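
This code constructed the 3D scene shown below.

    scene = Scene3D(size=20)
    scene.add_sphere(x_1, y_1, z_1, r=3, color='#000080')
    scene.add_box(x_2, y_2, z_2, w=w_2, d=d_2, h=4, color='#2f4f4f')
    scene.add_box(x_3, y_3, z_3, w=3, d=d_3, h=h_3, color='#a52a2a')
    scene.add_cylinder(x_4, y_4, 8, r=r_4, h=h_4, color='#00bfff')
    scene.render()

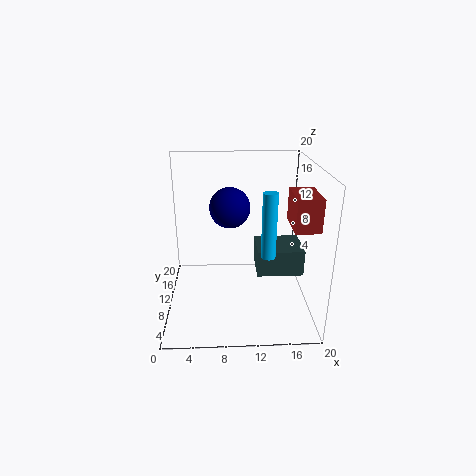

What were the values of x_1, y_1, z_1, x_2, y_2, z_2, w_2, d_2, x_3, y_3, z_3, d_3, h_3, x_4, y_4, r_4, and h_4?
x_1 = 9
y_1 = 14
z_1 = 13
x_2 = 13
y_2 = 11
z_2 = 3
w_2 = 7
d_2 = 6
x_3 = 16
y_3 = 2
z_3 = 14
d_3 = 5
h_3 = 4
x_4 = 14
y_4 = 8
r_4 = 1
h_4 = 9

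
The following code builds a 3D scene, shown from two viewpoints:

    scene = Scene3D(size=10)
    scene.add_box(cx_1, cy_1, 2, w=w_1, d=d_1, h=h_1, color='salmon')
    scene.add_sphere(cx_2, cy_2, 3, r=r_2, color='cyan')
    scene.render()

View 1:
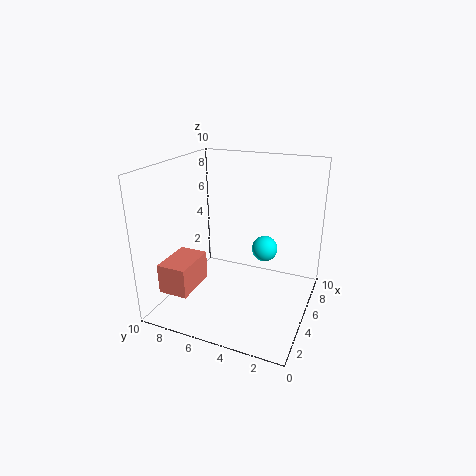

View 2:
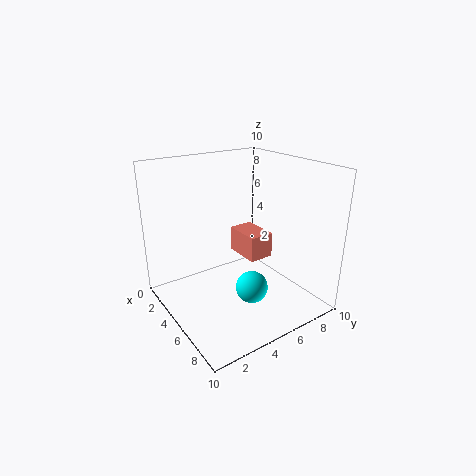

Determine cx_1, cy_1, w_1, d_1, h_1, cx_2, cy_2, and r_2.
cx_1 = 1, cy_1 = 7, w_1 = 3, d_1 = 2, h_1 = 2, cx_2 = 8, cy_2 = 4, r_2 = 1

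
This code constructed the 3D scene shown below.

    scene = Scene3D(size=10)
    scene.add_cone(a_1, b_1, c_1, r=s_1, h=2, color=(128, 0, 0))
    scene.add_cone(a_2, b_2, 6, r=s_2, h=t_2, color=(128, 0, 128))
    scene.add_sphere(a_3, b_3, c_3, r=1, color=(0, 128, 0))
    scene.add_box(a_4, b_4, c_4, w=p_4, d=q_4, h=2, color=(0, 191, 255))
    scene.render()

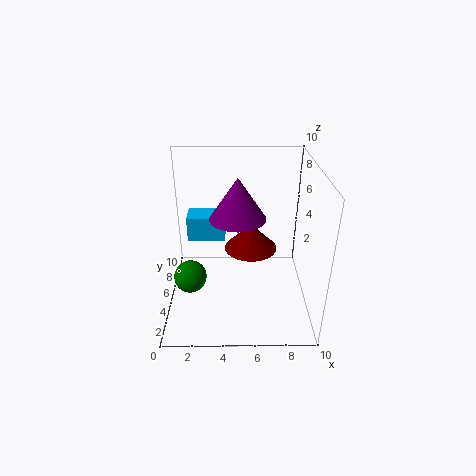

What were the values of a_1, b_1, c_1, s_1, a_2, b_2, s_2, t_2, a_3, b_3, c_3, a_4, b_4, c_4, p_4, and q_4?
a_1 = 6
b_1 = 7
c_1 = 3
s_1 = 2
a_2 = 5
b_2 = 6
s_2 = 2
t_2 = 3
a_3 = 2
b_3 = 2
c_3 = 4
a_4 = 1
b_4 = 8
c_4 = 3
p_4 = 3
q_4 = 2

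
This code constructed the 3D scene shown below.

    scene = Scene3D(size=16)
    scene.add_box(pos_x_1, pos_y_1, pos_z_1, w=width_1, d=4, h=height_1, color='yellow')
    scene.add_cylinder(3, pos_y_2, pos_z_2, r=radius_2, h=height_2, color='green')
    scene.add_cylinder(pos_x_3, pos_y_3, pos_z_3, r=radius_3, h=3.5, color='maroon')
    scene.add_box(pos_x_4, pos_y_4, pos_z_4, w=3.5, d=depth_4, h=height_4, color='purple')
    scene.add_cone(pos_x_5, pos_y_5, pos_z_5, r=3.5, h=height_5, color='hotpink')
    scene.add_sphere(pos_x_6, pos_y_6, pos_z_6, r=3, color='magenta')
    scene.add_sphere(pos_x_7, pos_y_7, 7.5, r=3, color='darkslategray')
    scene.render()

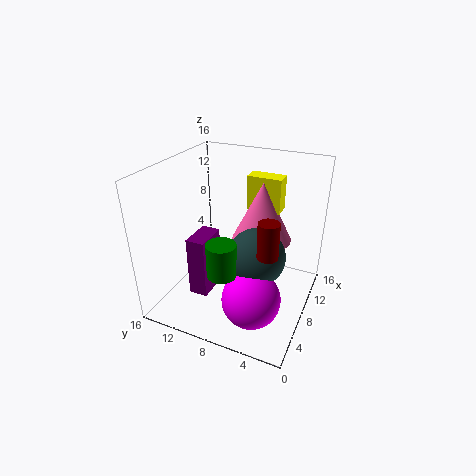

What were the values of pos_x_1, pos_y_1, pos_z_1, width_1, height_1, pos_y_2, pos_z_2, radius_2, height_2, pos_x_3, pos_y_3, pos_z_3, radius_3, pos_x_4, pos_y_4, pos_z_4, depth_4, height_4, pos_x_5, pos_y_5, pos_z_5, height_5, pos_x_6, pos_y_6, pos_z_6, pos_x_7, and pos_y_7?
pos_x_1 = 11.5; pos_y_1 = 4.5; pos_z_1 = 10; width_1 = 2; height_1 = 4; pos_y_2 = 7.5; pos_z_2 = 6.5; radius_2 = 1.5; height_2 = 3.5; pos_x_3 = 3.5; pos_y_3 = 3; pos_z_3 = 9.5; radius_3 = 1; pos_x_4 = 3; pos_y_4 = 9.5; pos_z_4 = 3; depth_4 = 2; height_4 = 6.5; pos_x_5 = 11.5; pos_y_5 = 6.5; pos_z_5 = 6.5; height_5 = 7; pos_x_6 = 3.5; pos_y_6 = 4.5; pos_z_6 = 4; pos_x_7 = 6; pos_y_7 = 5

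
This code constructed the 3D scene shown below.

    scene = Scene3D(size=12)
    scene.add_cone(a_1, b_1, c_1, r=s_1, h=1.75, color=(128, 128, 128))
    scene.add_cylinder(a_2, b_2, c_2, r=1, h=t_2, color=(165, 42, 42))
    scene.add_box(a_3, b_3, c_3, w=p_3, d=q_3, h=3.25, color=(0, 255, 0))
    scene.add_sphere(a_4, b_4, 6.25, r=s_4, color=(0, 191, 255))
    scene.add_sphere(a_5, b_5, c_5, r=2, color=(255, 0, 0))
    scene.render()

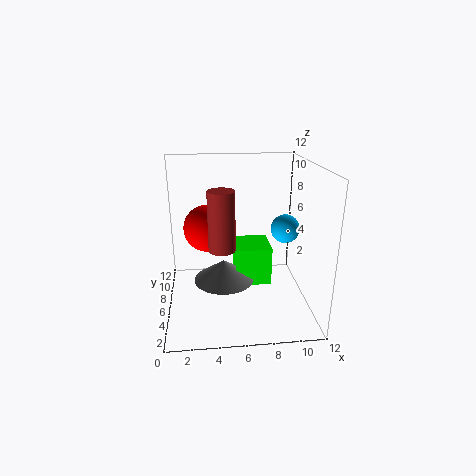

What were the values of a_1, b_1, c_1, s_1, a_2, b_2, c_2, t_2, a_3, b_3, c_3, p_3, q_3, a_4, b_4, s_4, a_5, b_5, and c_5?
a_1 = 4.75; b_1 = 5.5; c_1 = 2.5; s_1 = 2.5; a_2 = 4.5; b_2 = 3.25; c_2 = 6.25; t_2 = 4.5; a_3 = 5.75; b_3 = 5; c_3 = 2; p_3 = 3; q_3 = 3.25; a_4 = 10.25; b_4 = 7; s_4 = 1.25; a_5 = 3.5; b_5 = 7.25; c_5 = 6.5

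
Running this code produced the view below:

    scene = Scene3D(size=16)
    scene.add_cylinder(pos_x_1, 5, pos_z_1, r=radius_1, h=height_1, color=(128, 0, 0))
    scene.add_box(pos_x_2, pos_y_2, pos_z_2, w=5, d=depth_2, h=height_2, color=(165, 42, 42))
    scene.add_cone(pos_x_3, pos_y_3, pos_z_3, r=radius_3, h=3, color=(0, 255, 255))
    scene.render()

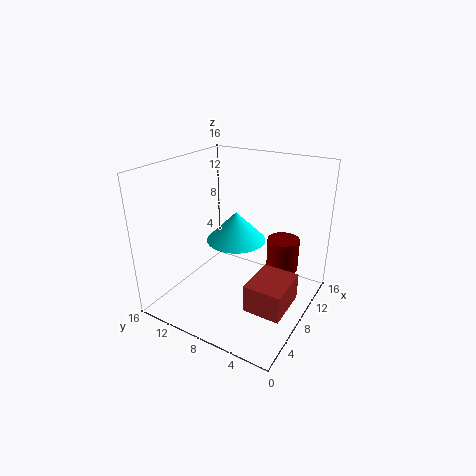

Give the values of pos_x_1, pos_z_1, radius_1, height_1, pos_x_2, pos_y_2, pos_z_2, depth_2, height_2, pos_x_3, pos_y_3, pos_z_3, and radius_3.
pos_x_1 = 14; pos_z_1 = 2; radius_1 = 2; height_1 = 4; pos_x_2 = 4; pos_y_2 = 1; pos_z_2 = 2; depth_2 = 4; height_2 = 3; pos_x_3 = 6; pos_y_3 = 7; pos_z_3 = 9; radius_3 = 3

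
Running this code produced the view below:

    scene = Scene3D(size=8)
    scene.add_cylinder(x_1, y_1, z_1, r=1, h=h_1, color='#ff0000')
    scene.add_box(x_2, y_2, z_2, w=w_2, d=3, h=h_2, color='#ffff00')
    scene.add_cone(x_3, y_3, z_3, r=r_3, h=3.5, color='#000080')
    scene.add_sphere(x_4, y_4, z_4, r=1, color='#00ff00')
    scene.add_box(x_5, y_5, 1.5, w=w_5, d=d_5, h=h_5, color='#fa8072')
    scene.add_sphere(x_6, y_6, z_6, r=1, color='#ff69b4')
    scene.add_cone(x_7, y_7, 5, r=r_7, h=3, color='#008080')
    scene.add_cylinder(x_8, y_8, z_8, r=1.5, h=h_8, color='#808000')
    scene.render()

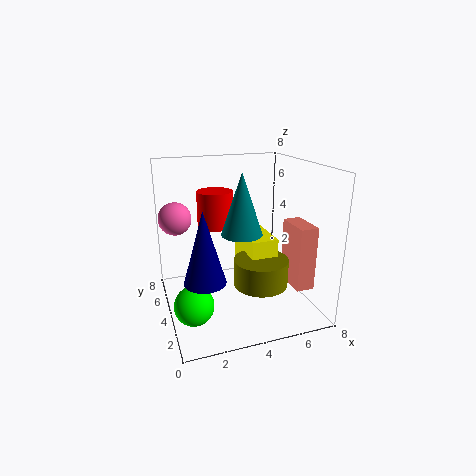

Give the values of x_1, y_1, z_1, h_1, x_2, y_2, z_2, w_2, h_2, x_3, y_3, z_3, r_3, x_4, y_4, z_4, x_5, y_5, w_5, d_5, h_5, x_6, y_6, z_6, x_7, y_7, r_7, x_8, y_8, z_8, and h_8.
x_1 = 3
y_1 = 5
z_1 = 4.5
h_1 = 2
x_2 = 4.5
y_2 = 3
z_2 = 1.5
w_2 = 1.5
h_2 = 2.5
x_3 = 1.5
y_3 = 1.5
z_3 = 3
r_3 = 1
x_4 = 1
y_4 = 2
z_4 = 1.5
x_5 = 6.5
y_5 = 1.5
w_5 = 1
d_5 = 2
h_5 = 3.5
x_6 = 1
y_6 = 7
z_6 = 4.5
x_7 = 3.5
y_7 = 2
r_7 = 1
x_8 = 5
y_8 = 3
z_8 = 1.5
h_8 = 1.5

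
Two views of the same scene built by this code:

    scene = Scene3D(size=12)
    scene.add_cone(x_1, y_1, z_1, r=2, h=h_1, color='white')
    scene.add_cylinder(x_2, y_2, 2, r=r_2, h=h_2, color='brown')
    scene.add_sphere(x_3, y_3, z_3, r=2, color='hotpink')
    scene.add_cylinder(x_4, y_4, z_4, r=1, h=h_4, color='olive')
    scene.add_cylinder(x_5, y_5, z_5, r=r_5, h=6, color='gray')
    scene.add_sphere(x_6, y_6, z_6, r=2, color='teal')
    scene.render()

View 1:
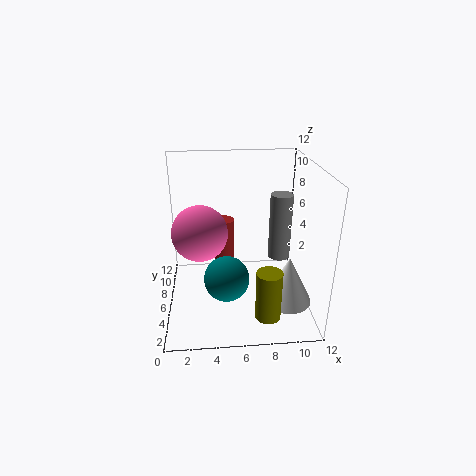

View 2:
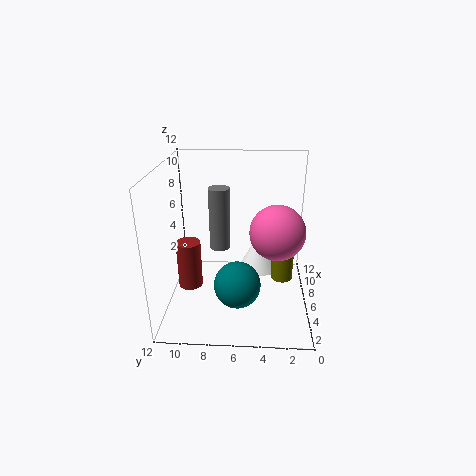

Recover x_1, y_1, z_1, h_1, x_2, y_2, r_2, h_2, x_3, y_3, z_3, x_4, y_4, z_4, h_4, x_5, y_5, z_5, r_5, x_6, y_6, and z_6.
x_1 = 10; y_1 = 4; z_1 = 1; h_1 = 4; x_2 = 5; y_2 = 10; r_2 = 1; h_2 = 4; x_3 = 3; y_3 = 3; z_3 = 8; x_4 = 8; y_4 = 2; z_4 = 1; h_4 = 4; x_5 = 10; y_5 = 8; z_5 = 3; r_5 = 1; x_6 = 5; y_6 = 6; z_6 = 2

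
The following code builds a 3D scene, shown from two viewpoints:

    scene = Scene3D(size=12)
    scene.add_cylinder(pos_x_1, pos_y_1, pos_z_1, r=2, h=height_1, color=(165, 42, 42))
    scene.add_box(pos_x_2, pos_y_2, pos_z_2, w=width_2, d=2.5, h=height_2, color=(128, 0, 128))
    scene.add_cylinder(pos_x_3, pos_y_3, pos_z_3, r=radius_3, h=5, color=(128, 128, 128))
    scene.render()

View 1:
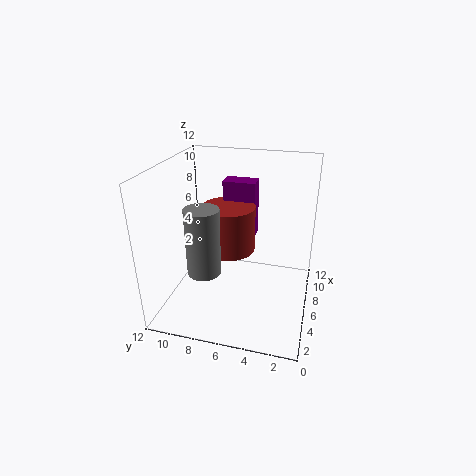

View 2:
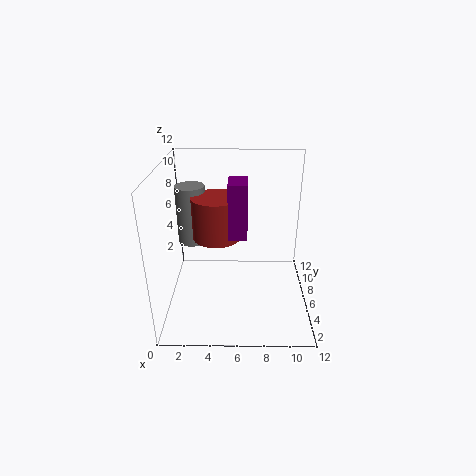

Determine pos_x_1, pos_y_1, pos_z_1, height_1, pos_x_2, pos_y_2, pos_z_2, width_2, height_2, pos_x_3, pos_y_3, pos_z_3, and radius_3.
pos_x_1 = 4.25
pos_y_1 = 6.25
pos_z_1 = 6
height_1 = 3.5
pos_x_2 = 5.25
pos_y_2 = 4.5
pos_z_2 = 6.5
width_2 = 1.5
height_2 = 4.5
pos_x_3 = 2
pos_y_3 = 7.5
pos_z_3 = 5
radius_3 = 1.25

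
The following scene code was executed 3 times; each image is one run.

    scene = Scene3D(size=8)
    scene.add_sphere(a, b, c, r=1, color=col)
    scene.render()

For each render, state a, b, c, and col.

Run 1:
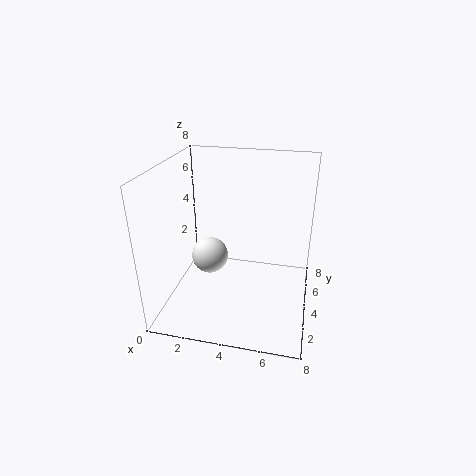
a = 2.5
b = 3.5
c = 3
col = 'white'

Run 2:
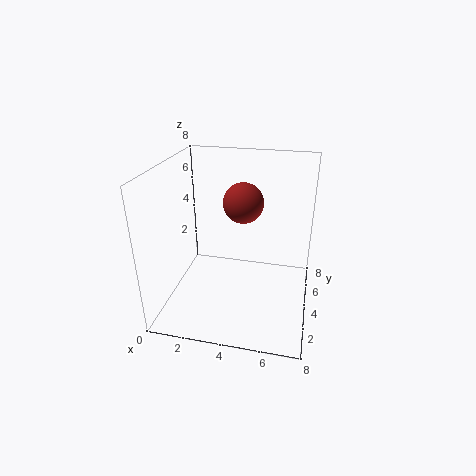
a = 4.5
b = 3
c = 6.5
col = 'brown'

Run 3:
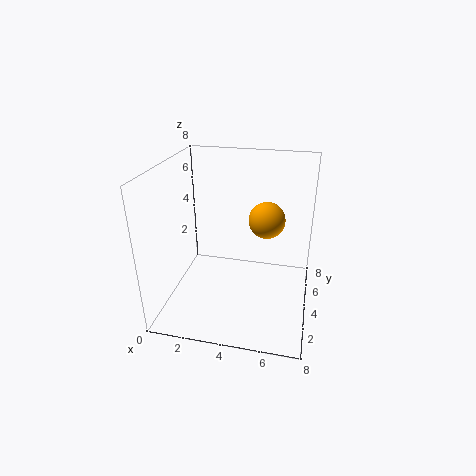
a = 5.5
b = 4.5
c = 5
col = 'orange'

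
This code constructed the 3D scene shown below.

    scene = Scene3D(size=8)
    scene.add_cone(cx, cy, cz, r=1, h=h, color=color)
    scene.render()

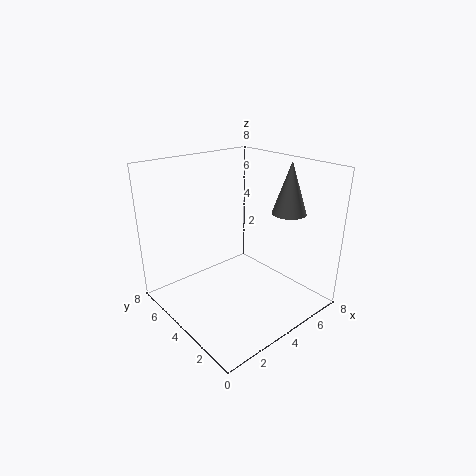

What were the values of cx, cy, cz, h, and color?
cx = 7, cy = 3, cz = 5, h = 3, color = 'gray'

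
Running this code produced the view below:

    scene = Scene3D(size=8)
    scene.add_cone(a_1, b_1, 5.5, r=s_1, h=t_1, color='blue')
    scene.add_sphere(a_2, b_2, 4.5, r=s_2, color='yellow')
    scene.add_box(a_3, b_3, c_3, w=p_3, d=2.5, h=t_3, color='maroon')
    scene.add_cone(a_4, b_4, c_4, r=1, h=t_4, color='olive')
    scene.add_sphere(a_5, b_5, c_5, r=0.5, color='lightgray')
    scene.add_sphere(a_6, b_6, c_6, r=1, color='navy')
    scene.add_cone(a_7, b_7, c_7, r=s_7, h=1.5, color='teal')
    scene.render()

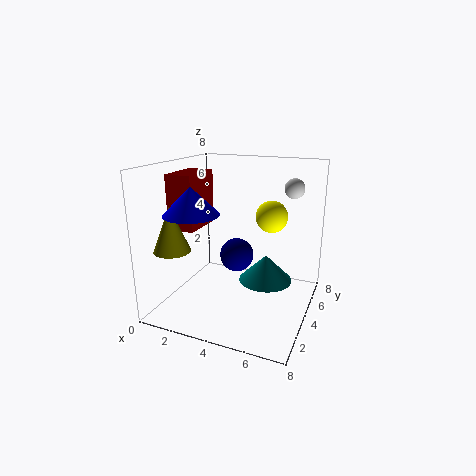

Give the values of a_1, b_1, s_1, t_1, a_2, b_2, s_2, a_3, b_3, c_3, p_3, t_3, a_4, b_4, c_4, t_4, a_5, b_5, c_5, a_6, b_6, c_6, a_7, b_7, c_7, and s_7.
a_1 = 2; b_1 = 2.5; s_1 = 1.5; t_1 = 1.5; a_2 = 5; b_2 = 7; s_2 = 1; a_3 = 0.5; b_3 = 2.5; c_3 = 4.5; p_3 = 1.5; t_3 = 3; a_4 = 1; b_4 = 2; c_4 = 3.5; t_4 = 2.5; a_5 = 7; b_5 = 4; c_5 = 7; a_6 = 3.5; b_6 = 5; c_6 = 2.5; a_7 = 5.5; b_7 = 4.5; c_7 = 1.5; s_7 = 1.5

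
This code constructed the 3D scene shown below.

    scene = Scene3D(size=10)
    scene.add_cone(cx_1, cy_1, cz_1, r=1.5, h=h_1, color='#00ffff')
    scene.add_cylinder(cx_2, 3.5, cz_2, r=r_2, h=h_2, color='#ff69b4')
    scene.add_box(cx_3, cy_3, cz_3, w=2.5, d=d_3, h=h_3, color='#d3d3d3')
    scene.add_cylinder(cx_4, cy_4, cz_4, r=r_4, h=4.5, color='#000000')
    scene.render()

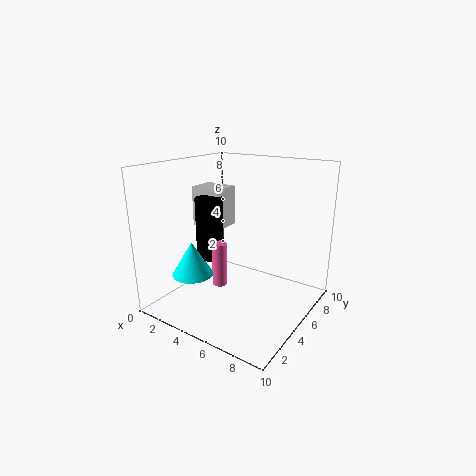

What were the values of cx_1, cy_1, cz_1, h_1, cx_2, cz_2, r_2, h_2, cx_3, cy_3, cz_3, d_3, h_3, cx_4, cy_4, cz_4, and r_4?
cx_1 = 2; cy_1 = 3.5; cz_1 = 2; h_1 = 2.5; cx_2 = 4.5; cz_2 = 2; r_2 = 0.5; h_2 = 3; cx_3 = 0.5; cy_3 = 5.5; cz_3 = 5; d_3 = 2; h_3 = 3; cx_4 = 2.5; cy_4 = 5; cz_4 = 3; r_4 = 1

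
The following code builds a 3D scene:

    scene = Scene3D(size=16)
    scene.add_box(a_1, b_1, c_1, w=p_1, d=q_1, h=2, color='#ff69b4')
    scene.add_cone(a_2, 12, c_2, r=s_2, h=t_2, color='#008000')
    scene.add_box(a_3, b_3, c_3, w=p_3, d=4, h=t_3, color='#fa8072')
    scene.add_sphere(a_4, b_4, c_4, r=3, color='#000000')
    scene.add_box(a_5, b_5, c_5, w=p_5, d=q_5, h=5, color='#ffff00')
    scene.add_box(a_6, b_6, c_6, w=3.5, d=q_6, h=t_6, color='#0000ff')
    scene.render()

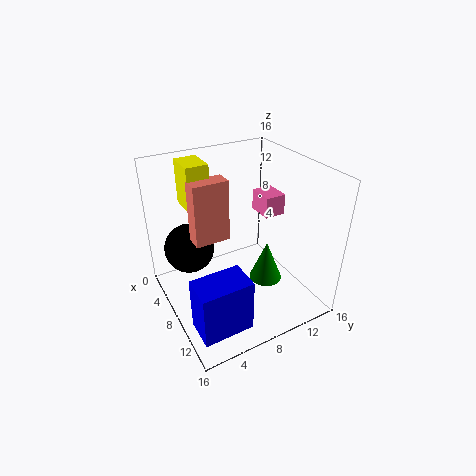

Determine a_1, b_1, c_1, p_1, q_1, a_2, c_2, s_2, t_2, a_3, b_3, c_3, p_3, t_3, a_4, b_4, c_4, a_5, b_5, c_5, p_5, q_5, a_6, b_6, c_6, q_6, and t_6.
a_1 = 10
b_1 = 8.5
c_1 = 12.5
p_1 = 2.5
q_1 = 2
a_2 = 8
c_2 = 1
s_2 = 2
t_2 = 5
a_3 = 5
b_3 = 3.5
c_3 = 7.5
p_3 = 2
t_3 = 7
a_4 = 3
b_4 = 4
c_4 = 5
a_5 = 2
b_5 = 3.5
c_5 = 11
p_5 = 3.5
q_5 = 2.5
a_6 = 10.5
b_6 = 1
c_6 = 0.5
q_6 = 5.5
t_6 = 6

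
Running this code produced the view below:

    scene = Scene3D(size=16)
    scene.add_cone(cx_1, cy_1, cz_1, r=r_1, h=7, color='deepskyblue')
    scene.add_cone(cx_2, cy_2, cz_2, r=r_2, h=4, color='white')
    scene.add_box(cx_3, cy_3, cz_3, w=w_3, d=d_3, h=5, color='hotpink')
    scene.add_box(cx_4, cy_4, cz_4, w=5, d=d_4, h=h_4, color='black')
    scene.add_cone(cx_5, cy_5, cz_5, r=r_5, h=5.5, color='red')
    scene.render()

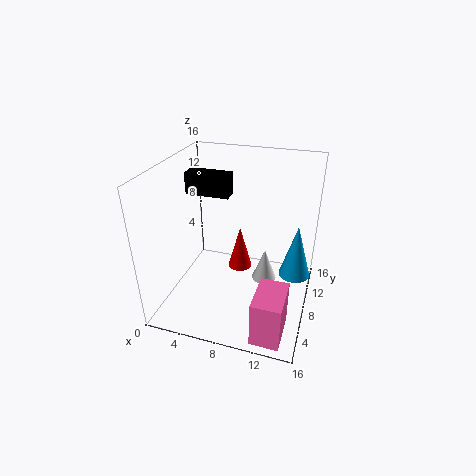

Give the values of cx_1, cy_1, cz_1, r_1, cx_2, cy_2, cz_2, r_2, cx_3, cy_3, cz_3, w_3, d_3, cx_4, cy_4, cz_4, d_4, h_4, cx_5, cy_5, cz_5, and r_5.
cx_1 = 14, cy_1 = 13.5, cz_1 = 0.5, r_1 = 2, cx_2 = 10.5, cy_2 = 11, cz_2 = 1, r_2 = 1.5, cx_3 = 11.5, cy_3 = 0.5, cz_3 = 0.5, w_3 = 3, d_3 = 4.5, cx_4 = 1.5, cy_4 = 9, cz_4 = 12, d_4 = 2, h_4 = 2.5, cx_5 = 7, cy_5 = 12, cz_5 = 1.5, r_5 = 1.5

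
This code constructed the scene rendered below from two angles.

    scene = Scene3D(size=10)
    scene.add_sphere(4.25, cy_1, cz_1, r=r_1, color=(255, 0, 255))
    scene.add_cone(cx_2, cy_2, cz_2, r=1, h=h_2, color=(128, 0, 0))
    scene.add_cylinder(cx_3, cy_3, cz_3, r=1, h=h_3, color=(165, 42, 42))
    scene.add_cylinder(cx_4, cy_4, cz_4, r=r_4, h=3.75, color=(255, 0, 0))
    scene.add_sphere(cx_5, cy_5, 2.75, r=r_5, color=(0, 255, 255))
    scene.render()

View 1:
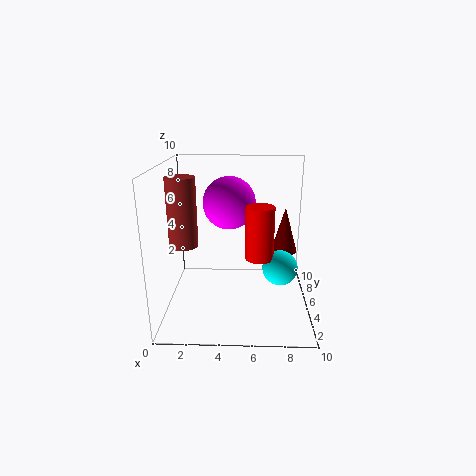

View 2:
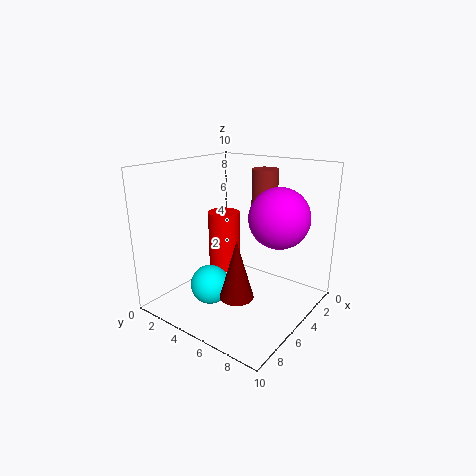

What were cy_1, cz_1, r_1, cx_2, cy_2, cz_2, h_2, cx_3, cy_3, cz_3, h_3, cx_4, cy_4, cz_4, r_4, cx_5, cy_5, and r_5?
cy_1 = 7.75, cz_1 = 6.75, r_1 = 2, cx_2 = 8.5, cy_2 = 7.5, cz_2 = 3, h_2 = 3.5, cx_3 = 1.25, cy_3 = 4.75, cz_3 = 4.5, h_3 = 4.75, cx_4 = 6.5, cy_4 = 5, cz_4 = 3.5, r_4 = 1, cx_5 = 8, cy_5 = 5, r_5 = 1.25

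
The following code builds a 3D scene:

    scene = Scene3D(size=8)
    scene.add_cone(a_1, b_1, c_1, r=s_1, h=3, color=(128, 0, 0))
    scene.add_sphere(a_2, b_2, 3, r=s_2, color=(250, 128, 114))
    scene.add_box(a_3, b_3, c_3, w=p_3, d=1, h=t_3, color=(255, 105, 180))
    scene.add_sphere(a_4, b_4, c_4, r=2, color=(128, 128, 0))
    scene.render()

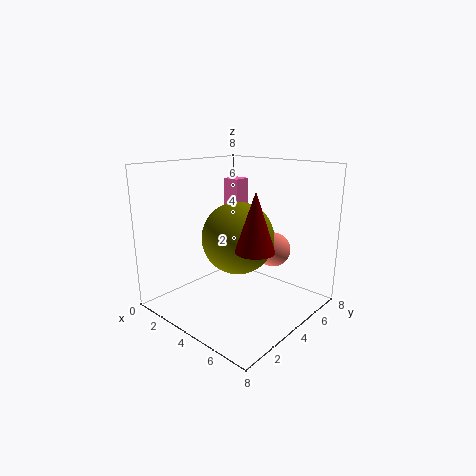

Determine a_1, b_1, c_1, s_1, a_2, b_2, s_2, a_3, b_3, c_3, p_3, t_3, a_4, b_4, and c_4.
a_1 = 6; b_1 = 3; c_1 = 4; s_1 = 1; a_2 = 5; b_2 = 6; s_2 = 1; a_3 = 2; b_3 = 5; c_3 = 4; p_3 = 1; t_3 = 3; a_4 = 4; b_4 = 4; c_4 = 4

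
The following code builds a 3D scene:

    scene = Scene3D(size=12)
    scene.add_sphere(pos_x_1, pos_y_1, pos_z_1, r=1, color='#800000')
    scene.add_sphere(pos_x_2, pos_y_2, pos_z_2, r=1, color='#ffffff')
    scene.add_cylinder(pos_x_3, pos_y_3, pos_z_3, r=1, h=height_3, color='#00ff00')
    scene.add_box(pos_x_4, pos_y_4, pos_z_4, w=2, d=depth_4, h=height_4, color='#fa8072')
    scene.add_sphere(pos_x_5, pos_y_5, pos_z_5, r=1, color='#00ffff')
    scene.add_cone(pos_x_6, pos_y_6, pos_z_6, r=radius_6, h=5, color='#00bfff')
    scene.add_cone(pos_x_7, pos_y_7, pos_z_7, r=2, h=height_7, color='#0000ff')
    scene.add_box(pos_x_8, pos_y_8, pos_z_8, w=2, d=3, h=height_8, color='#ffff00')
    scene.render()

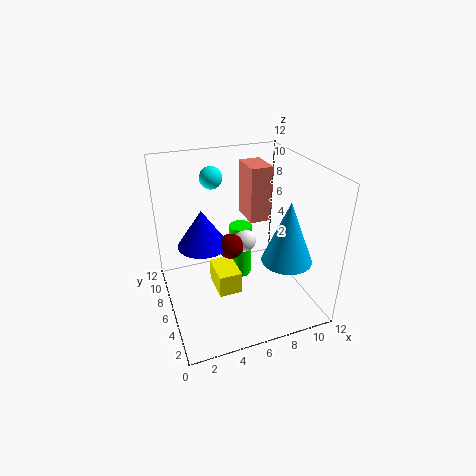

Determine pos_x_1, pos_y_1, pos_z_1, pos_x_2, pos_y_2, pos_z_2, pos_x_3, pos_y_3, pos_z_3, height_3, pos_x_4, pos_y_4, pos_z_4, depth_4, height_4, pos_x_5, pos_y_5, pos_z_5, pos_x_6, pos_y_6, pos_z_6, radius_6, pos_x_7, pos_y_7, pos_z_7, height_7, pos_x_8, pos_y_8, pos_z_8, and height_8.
pos_x_1 = 5
pos_y_1 = 5
pos_z_1 = 6
pos_x_2 = 7
pos_y_2 = 7
pos_z_2 = 5
pos_x_3 = 7
pos_y_3 = 8
pos_z_3 = 1
height_3 = 5
pos_x_4 = 8
pos_y_4 = 8
pos_z_4 = 6
depth_4 = 3
height_4 = 5
pos_x_5 = 5
pos_y_5 = 10
pos_z_5 = 10
pos_x_6 = 9
pos_y_6 = 3
pos_z_6 = 5
radius_6 = 2
pos_x_7 = 3
pos_y_7 = 6
pos_z_7 = 6
height_7 = 3
pos_x_8 = 4
pos_y_8 = 5
pos_z_8 = 1
height_8 = 2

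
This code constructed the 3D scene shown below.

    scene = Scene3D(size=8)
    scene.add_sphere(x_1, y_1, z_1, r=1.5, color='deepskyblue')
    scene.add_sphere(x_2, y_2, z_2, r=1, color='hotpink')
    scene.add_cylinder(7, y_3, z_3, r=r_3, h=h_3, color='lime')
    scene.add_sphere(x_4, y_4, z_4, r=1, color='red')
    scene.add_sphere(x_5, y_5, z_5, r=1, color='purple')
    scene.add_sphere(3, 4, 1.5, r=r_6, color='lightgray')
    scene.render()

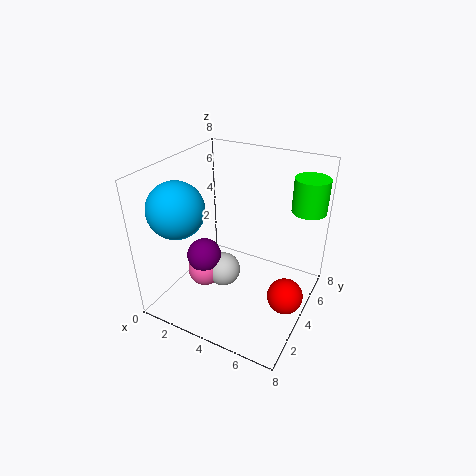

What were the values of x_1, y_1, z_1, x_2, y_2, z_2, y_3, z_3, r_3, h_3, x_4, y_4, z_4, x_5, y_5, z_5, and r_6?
x_1 = 1.5
y_1 = 2
z_1 = 6
x_2 = 2
y_2 = 3.5
z_2 = 1.5
y_3 = 7
z_3 = 5
r_3 = 1
h_3 = 2
x_4 = 7
y_4 = 4
z_4 = 1
x_5 = 2
y_5 = 3.5
z_5 = 2.5
r_6 = 1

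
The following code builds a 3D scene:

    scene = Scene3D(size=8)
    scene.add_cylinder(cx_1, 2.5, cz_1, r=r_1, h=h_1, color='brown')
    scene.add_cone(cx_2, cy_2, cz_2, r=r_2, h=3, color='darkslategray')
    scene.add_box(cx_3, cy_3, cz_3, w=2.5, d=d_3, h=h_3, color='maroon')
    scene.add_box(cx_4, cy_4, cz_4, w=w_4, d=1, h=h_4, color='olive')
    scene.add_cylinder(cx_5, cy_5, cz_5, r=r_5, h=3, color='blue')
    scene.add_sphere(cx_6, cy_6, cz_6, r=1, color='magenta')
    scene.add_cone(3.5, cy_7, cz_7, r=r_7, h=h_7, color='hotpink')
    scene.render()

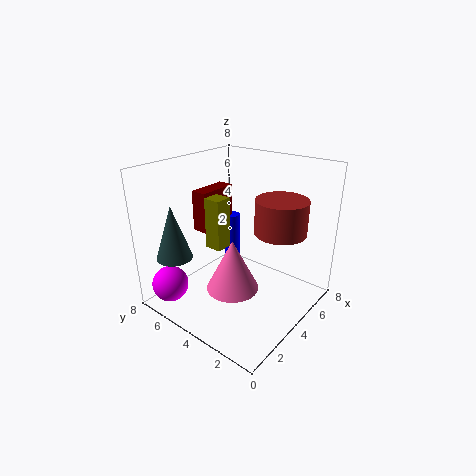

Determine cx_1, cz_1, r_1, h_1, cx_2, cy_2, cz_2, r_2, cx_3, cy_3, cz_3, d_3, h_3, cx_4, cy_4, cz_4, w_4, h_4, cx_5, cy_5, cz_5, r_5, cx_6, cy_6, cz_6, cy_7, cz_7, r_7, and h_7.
cx_1 = 6; cz_1 = 4; r_1 = 1.5; h_1 = 2; cx_2 = 1.5; cy_2 = 6.5; cz_2 = 3; r_2 = 1; cx_3 = 4; cy_3 = 6.5; cz_3 = 3.5; d_3 = 1; h_3 = 2.5; cx_4 = 3.5; cy_4 = 5; cz_4 = 3; w_4 = 1; h_4 = 3; cx_5 = 6.5; cy_5 = 6.5; cz_5 = 1; r_5 = 0.5; cx_6 = 1; cy_6 = 6.5; cz_6 = 1.5; cy_7 = 4; cz_7 = 1; r_7 = 1.5; h_7 = 3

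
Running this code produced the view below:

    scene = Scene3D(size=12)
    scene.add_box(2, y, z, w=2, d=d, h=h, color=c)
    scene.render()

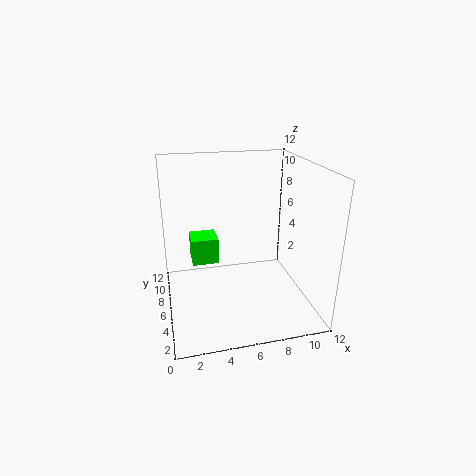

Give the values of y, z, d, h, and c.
y = 4; z = 5; d = 2; h = 2; c = 'lime'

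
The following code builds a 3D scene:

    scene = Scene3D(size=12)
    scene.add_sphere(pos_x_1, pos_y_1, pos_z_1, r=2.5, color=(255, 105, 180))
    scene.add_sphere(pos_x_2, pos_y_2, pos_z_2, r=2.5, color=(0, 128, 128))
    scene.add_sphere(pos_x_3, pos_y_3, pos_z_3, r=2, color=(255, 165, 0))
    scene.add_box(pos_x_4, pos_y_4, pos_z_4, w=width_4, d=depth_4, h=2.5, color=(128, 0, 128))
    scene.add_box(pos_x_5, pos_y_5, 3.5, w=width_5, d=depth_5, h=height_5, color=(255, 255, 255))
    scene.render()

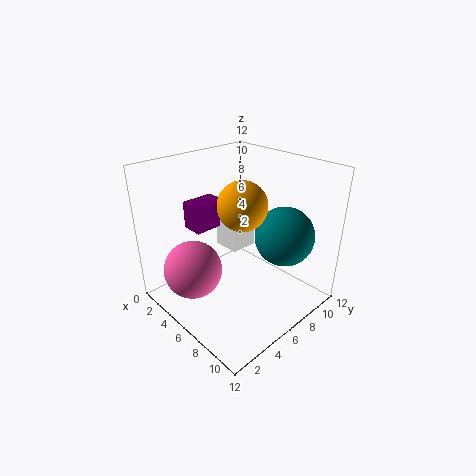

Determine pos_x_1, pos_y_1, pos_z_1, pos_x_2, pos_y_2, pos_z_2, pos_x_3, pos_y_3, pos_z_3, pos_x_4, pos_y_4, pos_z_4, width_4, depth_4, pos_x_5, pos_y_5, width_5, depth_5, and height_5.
pos_x_1 = 3.5, pos_y_1 = 3, pos_z_1 = 3, pos_x_2 = 8.5, pos_y_2 = 9, pos_z_2 = 6, pos_x_3 = 6.5, pos_y_3 = 6, pos_z_3 = 9, pos_x_4 = 0.5, pos_y_4 = 4.5, pos_z_4 = 5.5, width_4 = 2, depth_4 = 3, pos_x_5 = 2, pos_y_5 = 7, width_5 = 2.5, depth_5 = 2.5, height_5 = 3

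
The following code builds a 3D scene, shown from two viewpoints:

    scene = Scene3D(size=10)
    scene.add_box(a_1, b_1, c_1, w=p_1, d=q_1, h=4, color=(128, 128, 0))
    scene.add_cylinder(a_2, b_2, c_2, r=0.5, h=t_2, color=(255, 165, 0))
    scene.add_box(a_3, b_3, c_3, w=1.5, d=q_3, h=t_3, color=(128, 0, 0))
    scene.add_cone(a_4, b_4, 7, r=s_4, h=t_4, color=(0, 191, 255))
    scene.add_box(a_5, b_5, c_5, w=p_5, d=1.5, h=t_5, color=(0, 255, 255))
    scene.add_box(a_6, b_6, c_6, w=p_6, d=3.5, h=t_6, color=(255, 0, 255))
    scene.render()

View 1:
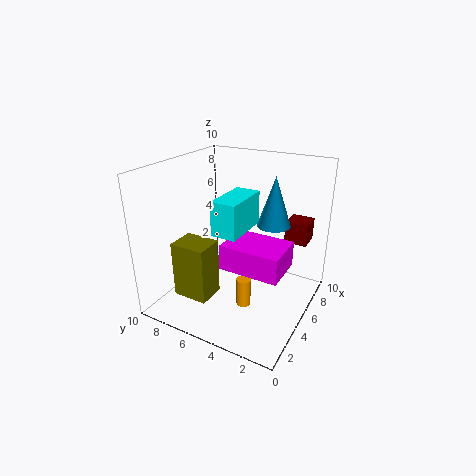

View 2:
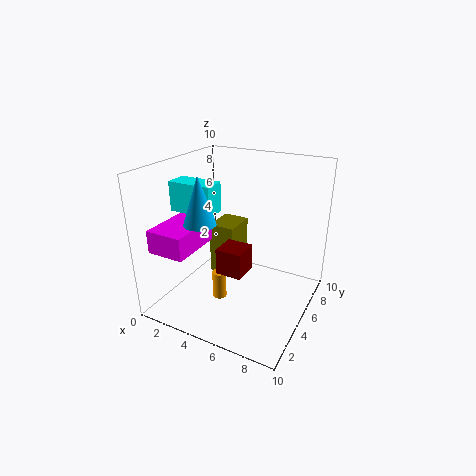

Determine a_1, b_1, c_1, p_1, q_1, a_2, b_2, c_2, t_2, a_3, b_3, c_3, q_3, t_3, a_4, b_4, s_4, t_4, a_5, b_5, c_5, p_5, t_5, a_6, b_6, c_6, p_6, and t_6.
a_1 = 2, b_1 = 6, c_1 = 1, p_1 = 2, q_1 = 2.5, a_2 = 4, b_2 = 4, c_2 = 0.5, t_2 = 2, a_3 = 6, b_3 = 0.5, c_3 = 5, q_3 = 1.5, t_3 = 1.5, a_4 = 4, b_4 = 2, s_4 = 1, t_4 = 3, a_5 = 1, b_5 = 3, c_5 = 7, p_5 = 3, t_5 = 2, a_6 = 1, b_6 = 0.5, c_6 = 5, p_6 = 2.5, t_6 = 1.5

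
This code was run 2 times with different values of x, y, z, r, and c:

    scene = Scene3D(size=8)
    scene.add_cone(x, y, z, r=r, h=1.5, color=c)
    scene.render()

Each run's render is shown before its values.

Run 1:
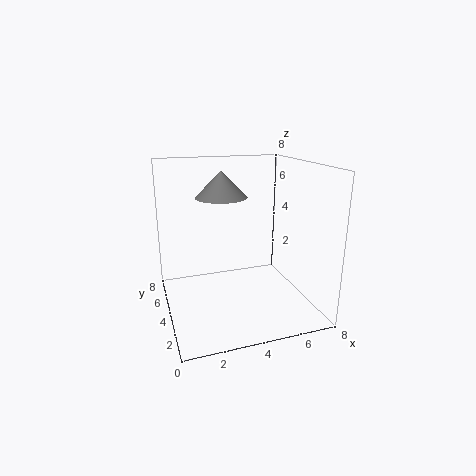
x = 3.5; y = 5.5; z = 6; r = 1.5; c = 'gray'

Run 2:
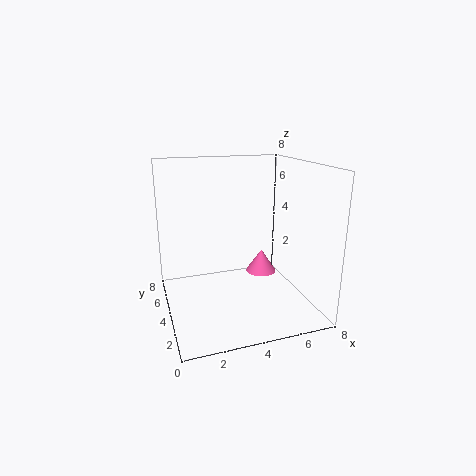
x = 6.5; y = 6.5; z = 0.5; r = 1; c = 'hotpink'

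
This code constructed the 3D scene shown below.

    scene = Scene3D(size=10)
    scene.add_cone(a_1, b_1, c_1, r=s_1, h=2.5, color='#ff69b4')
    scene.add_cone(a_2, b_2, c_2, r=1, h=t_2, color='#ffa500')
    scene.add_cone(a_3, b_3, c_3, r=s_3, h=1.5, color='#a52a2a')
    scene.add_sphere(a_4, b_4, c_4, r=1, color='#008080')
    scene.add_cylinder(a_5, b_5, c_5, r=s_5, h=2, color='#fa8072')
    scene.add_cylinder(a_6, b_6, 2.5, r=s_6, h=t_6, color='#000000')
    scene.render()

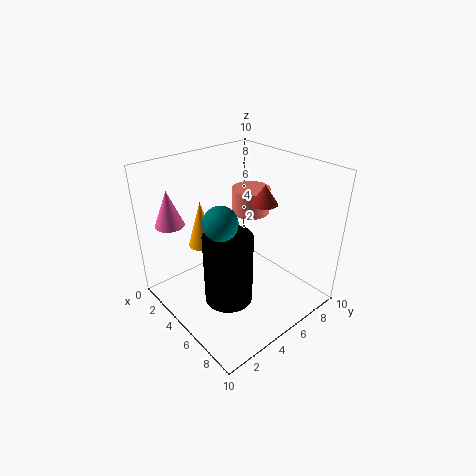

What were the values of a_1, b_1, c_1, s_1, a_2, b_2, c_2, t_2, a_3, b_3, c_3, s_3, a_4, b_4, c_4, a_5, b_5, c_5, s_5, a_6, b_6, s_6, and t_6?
a_1 = 2; b_1 = 1.5; c_1 = 6; s_1 = 1; a_2 = 2; b_2 = 4; c_2 = 3.5; t_2 = 3.5; a_3 = 4.5; b_3 = 8; c_3 = 6.5; s_3 = 1; a_4 = 7; b_4 = 2; c_4 = 8; a_5 = 2.5; b_5 = 8.5; c_5 = 5; s_5 = 1.5; a_6 = 7; b_6 = 2.5; s_6 = 1.5; t_6 = 4.5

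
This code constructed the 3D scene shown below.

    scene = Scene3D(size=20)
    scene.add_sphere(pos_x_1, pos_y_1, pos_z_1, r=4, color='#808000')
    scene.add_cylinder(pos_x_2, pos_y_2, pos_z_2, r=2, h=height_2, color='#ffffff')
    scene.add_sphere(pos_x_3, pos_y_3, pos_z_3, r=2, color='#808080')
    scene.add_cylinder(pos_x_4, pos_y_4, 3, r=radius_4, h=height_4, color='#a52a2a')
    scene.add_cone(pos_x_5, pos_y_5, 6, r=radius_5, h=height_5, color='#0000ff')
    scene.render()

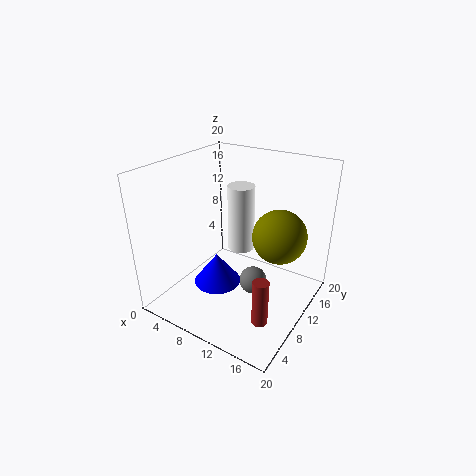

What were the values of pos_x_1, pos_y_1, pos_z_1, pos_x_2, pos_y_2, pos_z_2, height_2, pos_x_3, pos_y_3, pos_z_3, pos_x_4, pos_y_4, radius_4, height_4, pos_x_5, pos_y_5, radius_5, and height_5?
pos_x_1 = 14, pos_y_1 = 15, pos_z_1 = 9, pos_x_2 = 8, pos_y_2 = 14, pos_z_2 = 6, height_2 = 10, pos_x_3 = 12, pos_y_3 = 11, pos_z_3 = 3, pos_x_4 = 17, pos_y_4 = 4, radius_4 = 1, height_4 = 6, pos_x_5 = 10, pos_y_5 = 5, radius_5 = 3, height_5 = 4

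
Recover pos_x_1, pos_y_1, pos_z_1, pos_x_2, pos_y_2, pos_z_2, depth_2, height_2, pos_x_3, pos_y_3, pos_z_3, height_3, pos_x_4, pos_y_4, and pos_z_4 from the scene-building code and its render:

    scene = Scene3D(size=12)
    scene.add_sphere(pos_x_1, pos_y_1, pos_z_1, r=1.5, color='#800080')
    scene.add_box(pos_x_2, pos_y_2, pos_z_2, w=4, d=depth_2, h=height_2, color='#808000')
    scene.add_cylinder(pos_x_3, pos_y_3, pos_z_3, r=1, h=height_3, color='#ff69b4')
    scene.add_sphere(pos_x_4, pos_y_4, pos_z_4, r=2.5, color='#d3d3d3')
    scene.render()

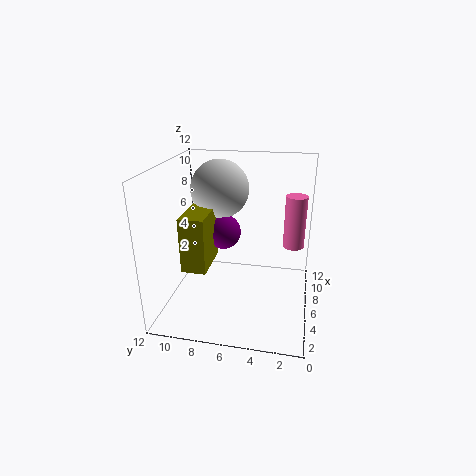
pos_x_1 = 7; pos_y_1 = 7.5; pos_z_1 = 6; pos_x_2 = 3; pos_y_2 = 8; pos_z_2 = 4; depth_2 = 2; height_2 = 4.5; pos_x_3 = 10.5; pos_y_3 = 1.5; pos_z_3 = 3.5; height_3 = 5; pos_x_4 = 8; pos_y_4 = 8; pos_z_4 = 9.5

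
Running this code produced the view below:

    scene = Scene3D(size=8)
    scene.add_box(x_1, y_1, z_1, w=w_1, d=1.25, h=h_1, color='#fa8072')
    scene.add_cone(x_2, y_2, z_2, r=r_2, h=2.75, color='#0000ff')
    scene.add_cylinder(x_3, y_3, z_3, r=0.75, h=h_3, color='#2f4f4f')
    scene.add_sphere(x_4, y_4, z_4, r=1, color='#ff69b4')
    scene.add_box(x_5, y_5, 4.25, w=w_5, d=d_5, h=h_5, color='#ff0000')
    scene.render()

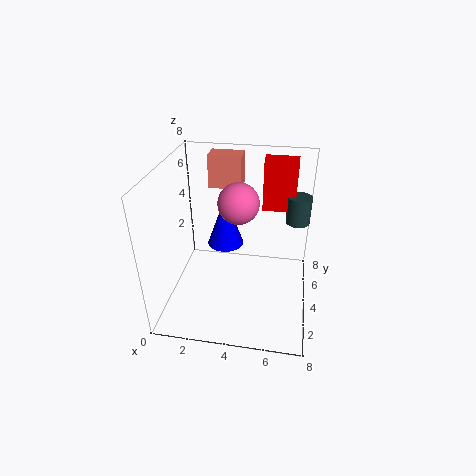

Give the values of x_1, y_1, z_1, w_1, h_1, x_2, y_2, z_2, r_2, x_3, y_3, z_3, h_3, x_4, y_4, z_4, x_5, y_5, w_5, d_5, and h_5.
x_1 = 1.75
y_1 = 6.5
z_1 = 5.75
w_1 = 2
h_1 = 2
x_2 = 3.25
y_2 = 4.25
z_2 = 3.5
r_2 = 1
x_3 = 7.25
y_3 = 7.25
z_3 = 3.5
h_3 = 1.75
x_4 = 4.25
y_4 = 2.75
z_4 = 6.75
x_5 = 5
y_5 = 7
w_5 = 2
d_5 = 1
h_5 = 3.25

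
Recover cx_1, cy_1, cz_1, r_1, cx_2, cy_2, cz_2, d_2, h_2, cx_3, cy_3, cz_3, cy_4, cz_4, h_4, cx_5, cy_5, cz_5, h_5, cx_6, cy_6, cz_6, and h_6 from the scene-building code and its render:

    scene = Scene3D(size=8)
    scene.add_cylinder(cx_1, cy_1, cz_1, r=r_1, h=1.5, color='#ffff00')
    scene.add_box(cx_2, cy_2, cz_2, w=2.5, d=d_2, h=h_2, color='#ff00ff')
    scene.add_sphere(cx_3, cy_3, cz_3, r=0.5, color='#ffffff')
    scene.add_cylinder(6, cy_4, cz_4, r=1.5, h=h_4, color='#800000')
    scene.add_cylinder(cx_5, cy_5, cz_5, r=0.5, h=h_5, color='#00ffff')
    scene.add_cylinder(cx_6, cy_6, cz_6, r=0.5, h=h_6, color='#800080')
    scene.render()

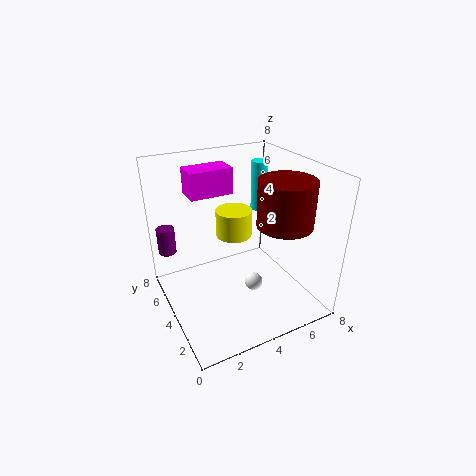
cx_1 = 4; cy_1 = 4.5; cz_1 = 4; r_1 = 1; cx_2 = 2; cy_2 = 5.5; cz_2 = 6; d_2 = 1.5; h_2 = 1.5; cx_3 = 4.5; cy_3 = 3; cz_3 = 1.5; cy_4 = 2.5; cz_4 = 5; h_4 = 2.5; cx_5 = 6.5; cy_5 = 6; cz_5 = 4.5; h_5 = 3; cx_6 = 0.5; cy_6 = 6; cz_6 = 3; h_6 = 1.5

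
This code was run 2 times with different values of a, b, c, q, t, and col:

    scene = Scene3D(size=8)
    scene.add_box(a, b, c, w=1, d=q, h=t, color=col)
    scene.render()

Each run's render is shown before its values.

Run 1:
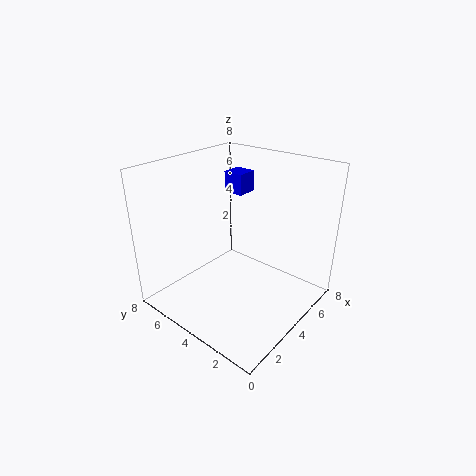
a = 3; b = 3; c = 7; q = 1; t = 1; col = 'blue'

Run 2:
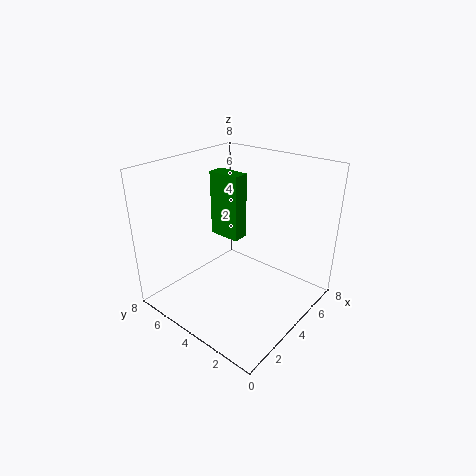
a = 5; b = 5; c = 3; q = 2; t = 4; col = 'green'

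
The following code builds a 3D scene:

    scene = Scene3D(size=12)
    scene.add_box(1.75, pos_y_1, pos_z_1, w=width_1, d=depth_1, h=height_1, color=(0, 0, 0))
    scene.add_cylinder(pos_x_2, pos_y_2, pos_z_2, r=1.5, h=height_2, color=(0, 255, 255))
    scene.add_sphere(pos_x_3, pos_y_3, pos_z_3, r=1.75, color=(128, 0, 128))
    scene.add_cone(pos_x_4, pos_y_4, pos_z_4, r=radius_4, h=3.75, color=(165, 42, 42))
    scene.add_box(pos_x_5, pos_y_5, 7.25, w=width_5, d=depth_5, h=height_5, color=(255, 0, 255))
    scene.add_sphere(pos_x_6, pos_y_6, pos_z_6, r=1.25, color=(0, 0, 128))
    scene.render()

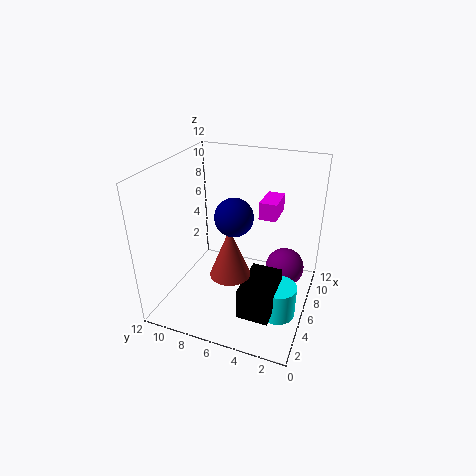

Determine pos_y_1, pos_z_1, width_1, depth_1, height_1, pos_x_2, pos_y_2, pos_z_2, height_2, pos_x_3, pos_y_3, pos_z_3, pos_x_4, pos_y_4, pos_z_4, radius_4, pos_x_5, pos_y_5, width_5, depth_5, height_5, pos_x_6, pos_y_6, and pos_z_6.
pos_y_1 = 2
pos_z_1 = 1.5
width_1 = 4
depth_1 = 2.5
height_1 = 2.5
pos_x_2 = 4.75
pos_y_2 = 2
pos_z_2 = 0.25
height_2 = 2.75
pos_x_3 = 9
pos_y_3 = 2.5
pos_z_3 = 2
pos_x_4 = 2.5
pos_y_4 = 5.25
pos_z_4 = 5
radius_4 = 1.5
pos_x_5 = 7.5
pos_y_5 = 3.25
width_5 = 2.75
depth_5 = 1.5
height_5 = 1.5
pos_x_6 = 1.5
pos_y_6 = 4.5
pos_z_6 = 10.25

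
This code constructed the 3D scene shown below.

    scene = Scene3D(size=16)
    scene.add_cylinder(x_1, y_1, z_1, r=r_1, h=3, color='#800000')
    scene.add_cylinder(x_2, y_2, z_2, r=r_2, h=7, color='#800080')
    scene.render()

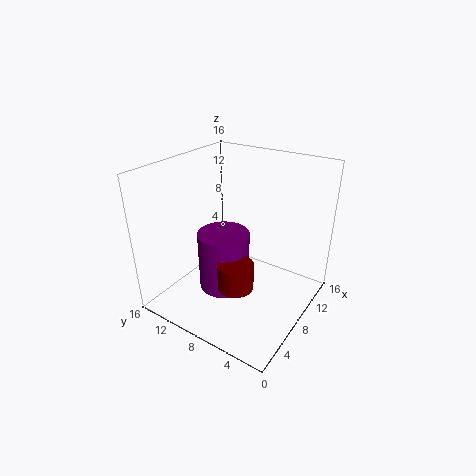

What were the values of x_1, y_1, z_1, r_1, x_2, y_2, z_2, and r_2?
x_1 = 6
y_1 = 7
z_1 = 3
r_1 = 2
x_2 = 8
y_2 = 10
z_2 = 1
r_2 = 3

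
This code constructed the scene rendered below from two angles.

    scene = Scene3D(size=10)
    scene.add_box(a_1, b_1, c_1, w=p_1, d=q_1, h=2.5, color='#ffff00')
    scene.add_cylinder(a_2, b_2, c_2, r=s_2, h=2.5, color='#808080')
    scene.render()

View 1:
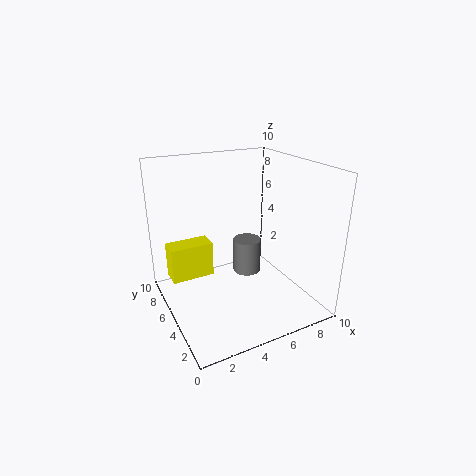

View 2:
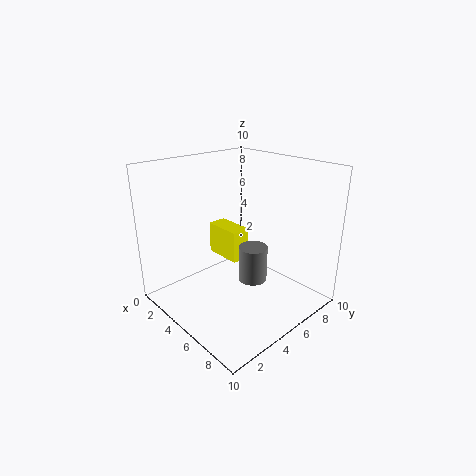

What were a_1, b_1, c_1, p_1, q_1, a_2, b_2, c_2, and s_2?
a_1 = 0.5; b_1 = 6; c_1 = 2; p_1 = 3; q_1 = 1.5; a_2 = 6; b_2 = 5.5; c_2 = 2; s_2 = 1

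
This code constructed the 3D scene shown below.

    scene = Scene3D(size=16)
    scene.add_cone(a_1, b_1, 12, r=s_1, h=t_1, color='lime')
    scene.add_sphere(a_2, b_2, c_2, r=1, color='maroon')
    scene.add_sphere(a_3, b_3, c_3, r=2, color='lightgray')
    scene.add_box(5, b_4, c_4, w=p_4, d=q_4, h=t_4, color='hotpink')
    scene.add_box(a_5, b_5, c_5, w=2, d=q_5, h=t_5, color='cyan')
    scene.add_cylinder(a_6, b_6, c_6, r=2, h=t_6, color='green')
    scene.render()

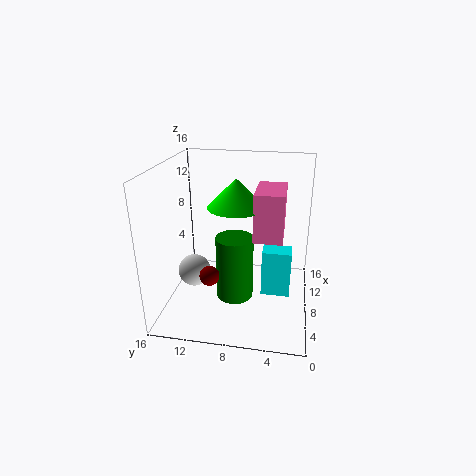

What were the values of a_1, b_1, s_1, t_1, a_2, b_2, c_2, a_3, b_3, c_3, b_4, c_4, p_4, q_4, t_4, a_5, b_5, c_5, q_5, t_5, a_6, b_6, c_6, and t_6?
a_1 = 7, b_1 = 8, s_1 = 3, t_1 = 3, a_2 = 3, b_2 = 10, c_2 = 6, a_3 = 10, b_3 = 14, c_3 = 2, b_4 = 3, c_4 = 9, p_4 = 5, q_4 = 3, t_4 = 5, a_5 = 5, b_5 = 2, c_5 = 3, q_5 = 3, t_5 = 5, a_6 = 6, b_6 = 8, c_6 = 2, t_6 = 7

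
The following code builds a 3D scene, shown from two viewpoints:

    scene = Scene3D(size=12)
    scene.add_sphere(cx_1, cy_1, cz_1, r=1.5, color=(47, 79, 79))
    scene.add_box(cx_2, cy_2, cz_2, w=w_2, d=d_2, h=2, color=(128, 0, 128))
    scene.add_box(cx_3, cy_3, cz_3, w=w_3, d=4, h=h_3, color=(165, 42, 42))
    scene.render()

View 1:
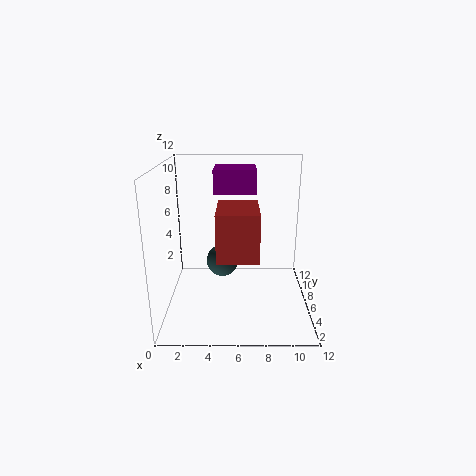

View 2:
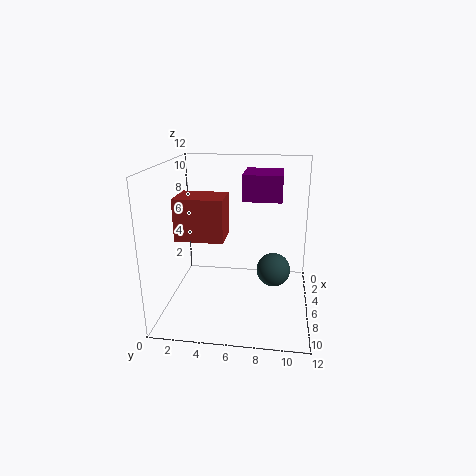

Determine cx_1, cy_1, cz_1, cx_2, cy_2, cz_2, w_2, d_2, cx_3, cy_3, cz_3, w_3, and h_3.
cx_1 = 4.5; cy_1 = 9; cz_1 = 2.5; cx_2 = 4; cy_2 = 6.5; cz_2 = 9.5; w_2 = 3.5; d_2 = 3; cx_3 = 4.5; cy_3 = 1; cz_3 = 6; w_3 = 3; h_3 = 3.5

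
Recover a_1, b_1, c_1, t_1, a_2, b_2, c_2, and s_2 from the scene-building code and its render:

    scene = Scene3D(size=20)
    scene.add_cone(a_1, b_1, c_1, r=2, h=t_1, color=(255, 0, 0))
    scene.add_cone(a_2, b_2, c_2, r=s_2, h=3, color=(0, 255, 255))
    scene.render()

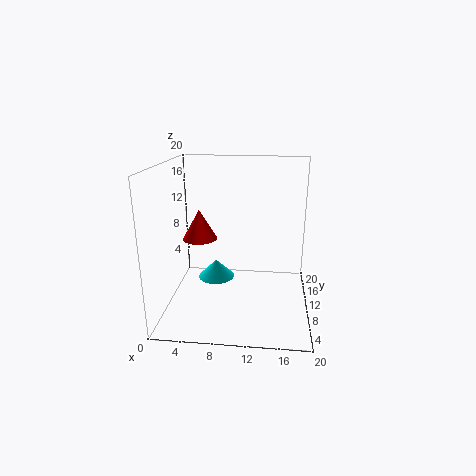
a_1 = 6.25, b_1 = 3.5, c_1 = 12.25, t_1 = 3.5, a_2 = 5.5, b_2 = 17, c_2 = 0.25, s_2 = 3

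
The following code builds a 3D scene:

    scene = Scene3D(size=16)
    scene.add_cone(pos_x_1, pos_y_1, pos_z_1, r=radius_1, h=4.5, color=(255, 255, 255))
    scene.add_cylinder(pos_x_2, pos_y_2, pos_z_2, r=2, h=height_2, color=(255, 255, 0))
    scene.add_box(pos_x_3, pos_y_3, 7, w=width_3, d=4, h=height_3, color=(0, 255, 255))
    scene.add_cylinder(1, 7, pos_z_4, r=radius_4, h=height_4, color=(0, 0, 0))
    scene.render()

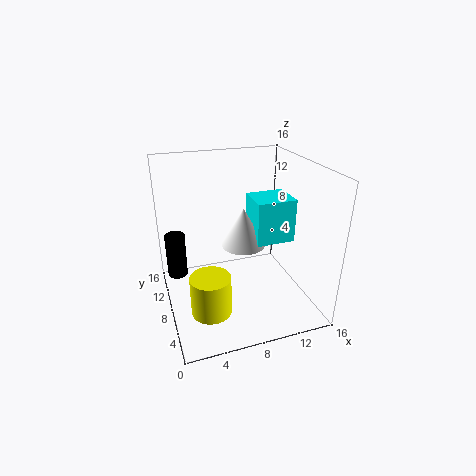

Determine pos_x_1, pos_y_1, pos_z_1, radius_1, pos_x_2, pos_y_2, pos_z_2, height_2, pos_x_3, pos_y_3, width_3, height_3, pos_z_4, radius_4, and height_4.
pos_x_1 = 9; pos_y_1 = 9; pos_z_1 = 6.5; radius_1 = 2.5; pos_x_2 = 3.5; pos_y_2 = 3; pos_z_2 = 3; height_2 = 4; pos_x_3 = 10; pos_y_3 = 7; width_3 = 4.5; height_3 = 5; pos_z_4 = 5.5; radius_4 = 1; height_4 = 4.5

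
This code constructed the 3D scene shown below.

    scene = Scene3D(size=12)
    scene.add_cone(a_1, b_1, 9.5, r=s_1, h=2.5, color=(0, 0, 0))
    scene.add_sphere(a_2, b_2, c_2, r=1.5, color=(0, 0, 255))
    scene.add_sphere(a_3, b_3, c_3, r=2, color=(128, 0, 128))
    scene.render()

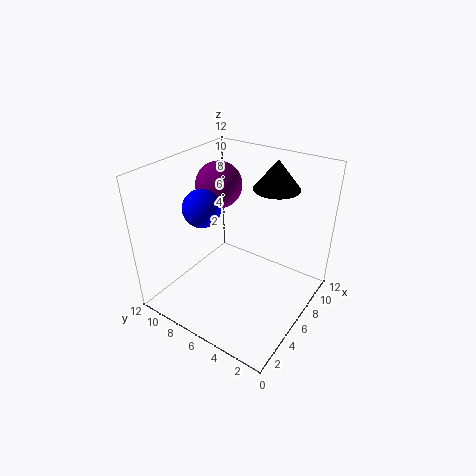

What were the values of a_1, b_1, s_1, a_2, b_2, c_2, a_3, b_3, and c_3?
a_1 = 9.5
b_1 = 4.5
s_1 = 2
a_2 = 4
b_2 = 8
c_2 = 9
a_3 = 7.5
b_3 = 9
c_3 = 9.5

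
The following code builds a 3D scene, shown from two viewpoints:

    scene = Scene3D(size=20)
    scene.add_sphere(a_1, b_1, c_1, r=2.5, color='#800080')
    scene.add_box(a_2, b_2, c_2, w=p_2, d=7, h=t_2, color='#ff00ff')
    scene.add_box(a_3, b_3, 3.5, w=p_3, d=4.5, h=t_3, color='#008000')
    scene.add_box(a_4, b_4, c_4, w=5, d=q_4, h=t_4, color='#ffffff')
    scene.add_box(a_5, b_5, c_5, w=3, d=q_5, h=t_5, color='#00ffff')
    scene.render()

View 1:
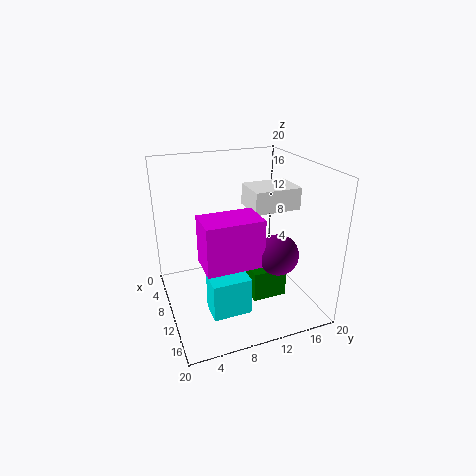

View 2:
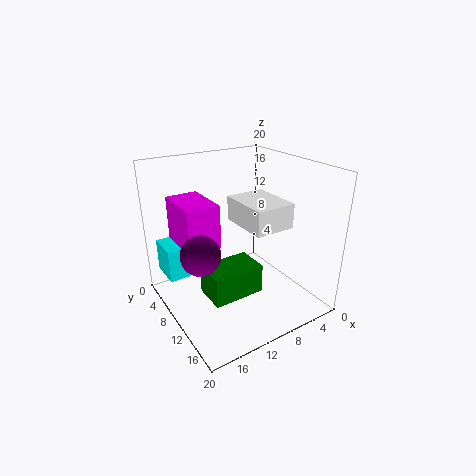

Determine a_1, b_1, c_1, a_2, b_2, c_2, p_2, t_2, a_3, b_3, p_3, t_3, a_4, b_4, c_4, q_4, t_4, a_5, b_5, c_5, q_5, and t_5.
a_1 = 17, b_1 = 12.5, c_1 = 10.5, a_2 = 13, b_2 = 3.5, c_2 = 9.5, p_2 = 4.5, t_2 = 6, a_3 = 9, b_3 = 10, p_3 = 7, t_3 = 4, a_4 = 7.5, b_4 = 11.5, c_4 = 14, q_4 = 6.5, t_4 = 3, a_5 = 16.5, b_5 = 3.5, c_5 = 5, q_5 = 4.5, t_5 = 4.5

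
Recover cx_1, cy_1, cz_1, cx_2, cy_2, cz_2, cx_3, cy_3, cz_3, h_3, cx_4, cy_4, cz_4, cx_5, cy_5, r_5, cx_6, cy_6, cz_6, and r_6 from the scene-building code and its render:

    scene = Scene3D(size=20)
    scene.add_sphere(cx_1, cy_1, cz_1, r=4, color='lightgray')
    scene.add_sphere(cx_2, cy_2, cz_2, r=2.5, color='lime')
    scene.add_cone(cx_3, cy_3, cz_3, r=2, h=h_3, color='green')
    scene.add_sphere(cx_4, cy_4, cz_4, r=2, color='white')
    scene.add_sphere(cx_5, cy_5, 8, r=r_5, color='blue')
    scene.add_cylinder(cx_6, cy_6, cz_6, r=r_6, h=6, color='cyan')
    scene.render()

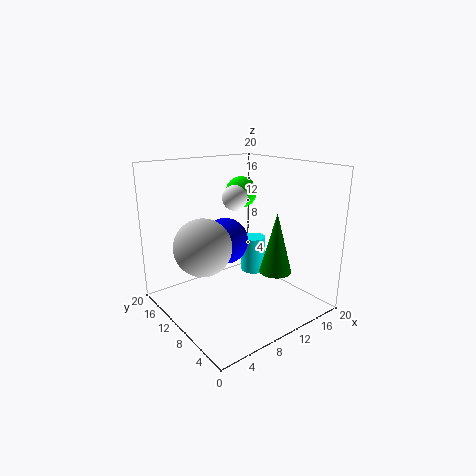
cx_1 = 5.5
cy_1 = 12
cz_1 = 9
cx_2 = 16
cy_2 = 17
cz_2 = 14.5
cx_3 = 10.5
cy_3 = 3
cz_3 = 7.5
h_3 = 7.5
cx_4 = 14
cy_4 = 16
cz_4 = 14
cx_5 = 11
cy_5 = 14.5
r_5 = 3.5
cx_6 = 17.5
cy_6 = 15.5
cz_6 = 1
r_6 = 2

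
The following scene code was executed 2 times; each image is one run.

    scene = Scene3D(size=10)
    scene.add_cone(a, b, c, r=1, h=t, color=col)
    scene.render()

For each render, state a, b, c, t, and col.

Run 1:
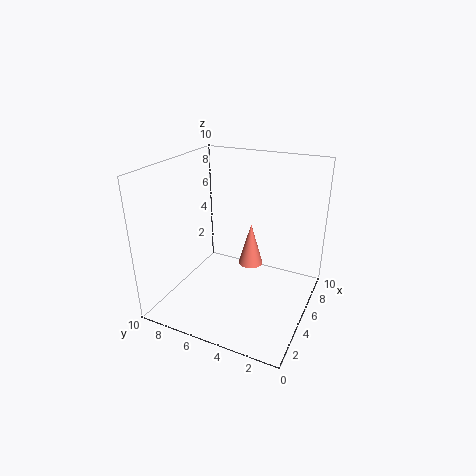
a = 8.5
b = 5.5
c = 1
t = 3.5
col = 'salmon'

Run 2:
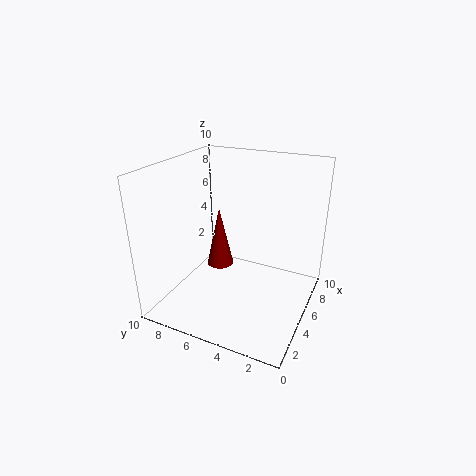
a = 6
b = 7
c = 2
t = 4.5
col = 'maroon'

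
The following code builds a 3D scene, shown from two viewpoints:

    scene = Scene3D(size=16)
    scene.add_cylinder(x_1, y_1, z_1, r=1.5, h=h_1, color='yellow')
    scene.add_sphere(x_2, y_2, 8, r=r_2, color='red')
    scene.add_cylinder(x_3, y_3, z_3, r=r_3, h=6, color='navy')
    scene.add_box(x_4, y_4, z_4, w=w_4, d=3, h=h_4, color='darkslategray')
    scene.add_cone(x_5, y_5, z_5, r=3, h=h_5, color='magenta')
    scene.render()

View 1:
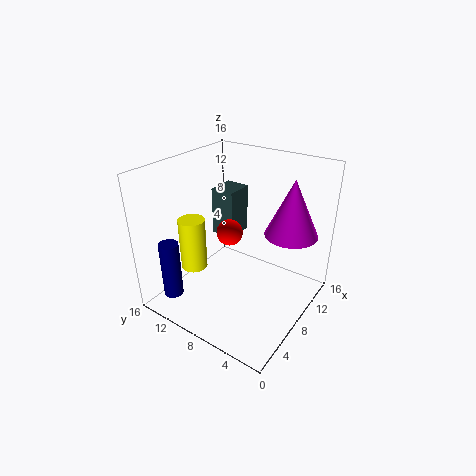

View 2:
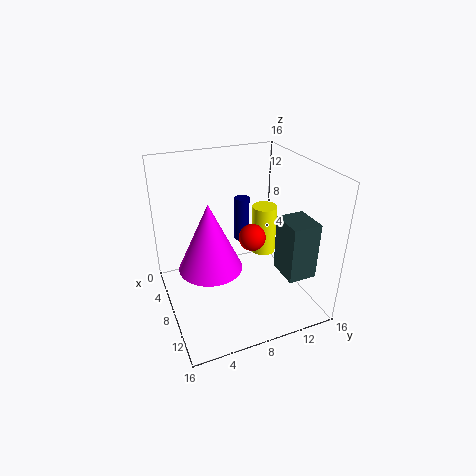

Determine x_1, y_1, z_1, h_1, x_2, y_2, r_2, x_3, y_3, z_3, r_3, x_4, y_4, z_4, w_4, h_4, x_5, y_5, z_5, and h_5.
x_1 = 5.5
y_1 = 12.5
z_1 = 4
h_1 = 6
x_2 = 8.5
y_2 = 9.5
r_2 = 1.5
x_3 = 1
y_3 = 11.5
z_3 = 3.5
r_3 = 1
x_4 = 11
y_4 = 11
z_4 = 5.5
w_4 = 3.5
h_4 = 6
x_5 = 12
y_5 = 3.5
z_5 = 8
h_5 = 6.5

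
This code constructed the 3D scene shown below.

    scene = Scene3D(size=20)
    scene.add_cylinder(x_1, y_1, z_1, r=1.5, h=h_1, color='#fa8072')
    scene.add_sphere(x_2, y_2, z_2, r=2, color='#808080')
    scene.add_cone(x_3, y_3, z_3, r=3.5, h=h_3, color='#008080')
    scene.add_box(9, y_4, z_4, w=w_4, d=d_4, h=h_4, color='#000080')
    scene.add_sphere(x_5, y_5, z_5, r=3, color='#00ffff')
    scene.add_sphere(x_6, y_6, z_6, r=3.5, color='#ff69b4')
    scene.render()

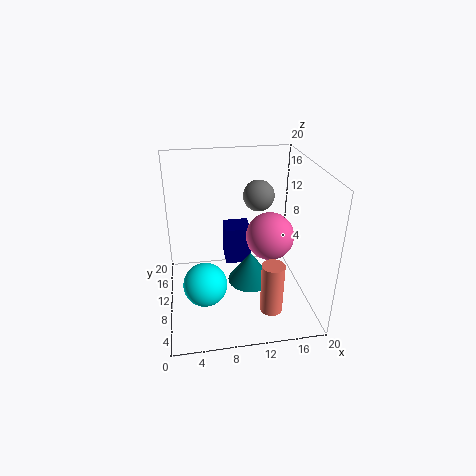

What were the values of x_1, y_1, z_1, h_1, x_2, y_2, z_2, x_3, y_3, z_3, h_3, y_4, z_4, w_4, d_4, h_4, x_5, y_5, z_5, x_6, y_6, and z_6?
x_1 = 13.5; y_1 = 4; z_1 = 2; h_1 = 7; x_2 = 12.5; y_2 = 9; z_2 = 16.5; x_3 = 12.5; y_3 = 13; z_3 = 0.5; h_3 = 5; y_4 = 15; z_4 = 2.5; w_4 = 4; d_4 = 4; h_4 = 6; x_5 = 5; y_5 = 7.5; z_5 = 4.5; x_6 = 15; y_6 = 11.5; z_6 = 9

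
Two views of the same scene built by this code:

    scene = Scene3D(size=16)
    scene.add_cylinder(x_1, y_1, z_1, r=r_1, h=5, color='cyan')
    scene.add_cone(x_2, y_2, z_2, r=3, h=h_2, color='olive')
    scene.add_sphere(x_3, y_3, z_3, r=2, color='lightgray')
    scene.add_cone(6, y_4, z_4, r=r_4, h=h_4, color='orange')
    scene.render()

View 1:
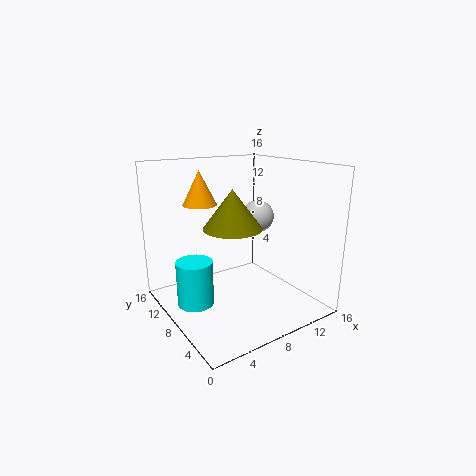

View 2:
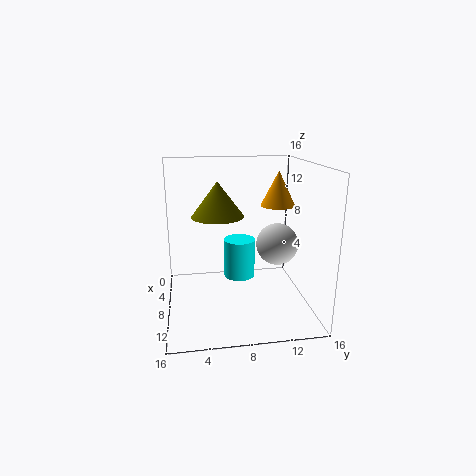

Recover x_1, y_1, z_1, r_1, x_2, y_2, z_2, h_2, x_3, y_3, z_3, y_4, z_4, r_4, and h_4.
x_1 = 3; y_1 = 9; z_1 = 1; r_1 = 2; x_2 = 6; y_2 = 6; z_2 = 10; h_2 = 4; x_3 = 13; y_3 = 11; z_3 = 9; y_4 = 13; z_4 = 11; r_4 = 2; h_4 = 4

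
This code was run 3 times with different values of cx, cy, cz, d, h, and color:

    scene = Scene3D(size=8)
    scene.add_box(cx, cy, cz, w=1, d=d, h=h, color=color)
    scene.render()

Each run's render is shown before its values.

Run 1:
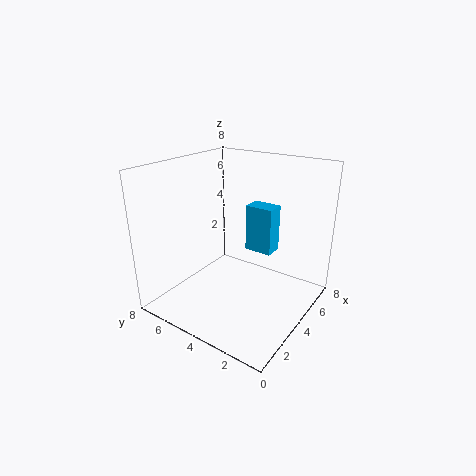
cx = 4, cy = 2, cz = 3.5, d = 1.5, h = 2.5, color = 'deepskyblue'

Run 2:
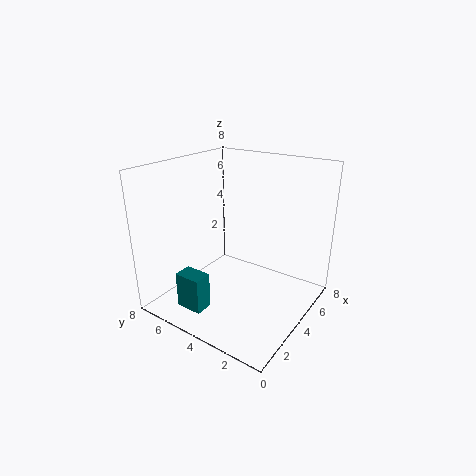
cx = 1, cy = 4.5, cz = 0.5, d = 1.5, h = 2, color = 'teal'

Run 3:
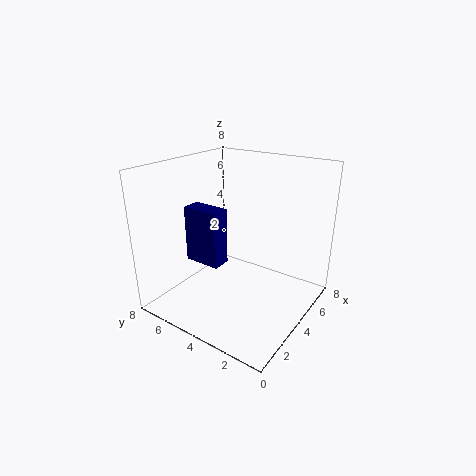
cx = 2, cy = 4, cz = 3, d = 2, h = 3, color = 'navy'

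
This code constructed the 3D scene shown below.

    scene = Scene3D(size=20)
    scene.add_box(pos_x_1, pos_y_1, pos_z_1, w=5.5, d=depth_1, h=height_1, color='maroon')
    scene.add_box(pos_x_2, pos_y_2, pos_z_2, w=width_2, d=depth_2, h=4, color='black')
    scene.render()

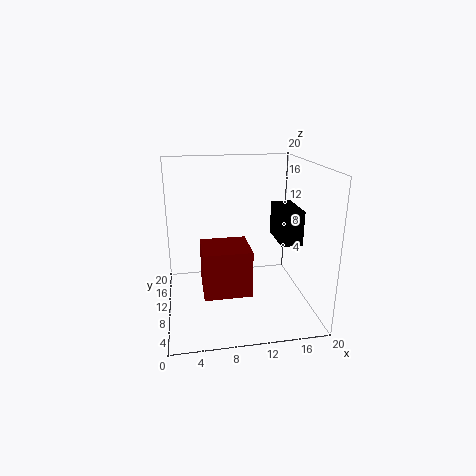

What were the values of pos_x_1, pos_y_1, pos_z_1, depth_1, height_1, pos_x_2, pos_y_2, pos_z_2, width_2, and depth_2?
pos_x_1 = 4.5, pos_y_1 = 0.5, pos_z_1 = 6.5, depth_1 = 5, height_1 = 5.5, pos_x_2 = 13.5, pos_y_2 = 1.5, pos_z_2 = 12, width_2 = 2.5, depth_2 = 5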